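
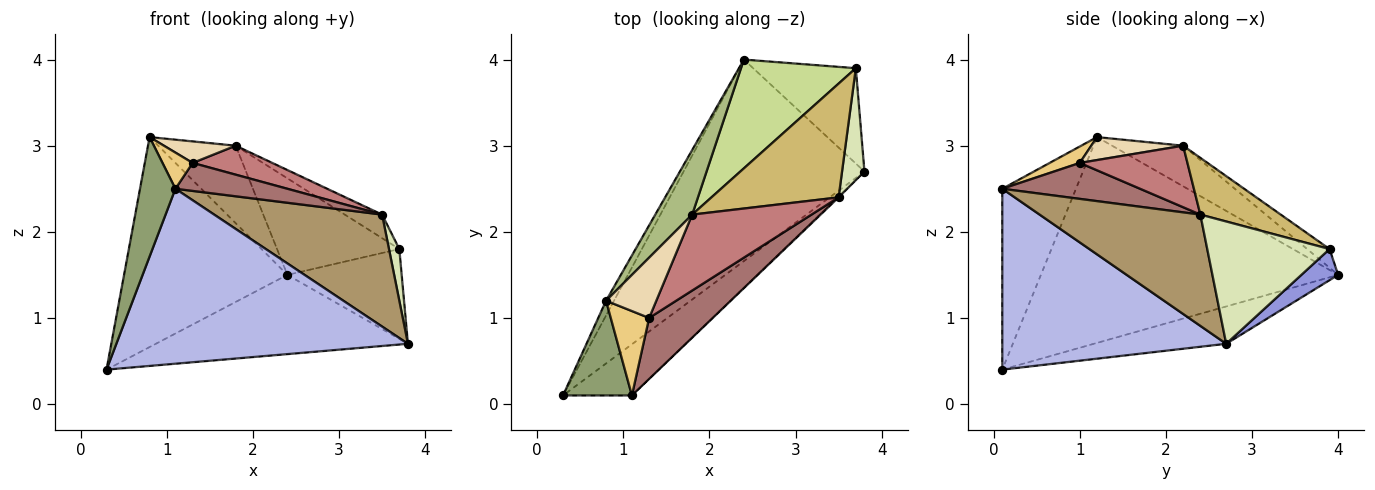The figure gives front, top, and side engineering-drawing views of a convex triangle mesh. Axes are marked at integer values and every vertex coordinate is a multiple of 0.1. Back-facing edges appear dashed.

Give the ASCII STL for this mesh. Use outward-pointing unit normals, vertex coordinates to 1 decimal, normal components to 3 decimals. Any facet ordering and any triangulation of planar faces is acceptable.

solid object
 facet normal -0.189 0.359 -0.914
  outer loop
   vertex 2.4 4.0 1.5
   vertex 3.8 2.7 0.7
   vertex 0.3 0.1 0.4
  endloop
 endfacet
 facet normal -0.876 0.481 -0.034
  outer loop
   vertex 0.8 1.2 3.1
   vertex 2.4 4.0 1.5
   vertex 0.3 0.1 0.4
  endloop
 endfacet
 facet normal 0.216 0.670 -0.711
  outer loop
   vertex 3.7 3.9 1.8
   vertex 3.8 2.7 0.7
   vertex 2.4 4.0 1.5
  endloop
 endfacet
 facet normal 0.593 -0.773 -0.226
  outer loop
   vertex 1.1 0.1 2.5
   vertex 0.3 0.1 0.4
   vertex 3.8 2.7 0.7
  endloop
 endfacet
 facet normal -0.852 -0.410 0.325
  outer loop
   vertex 1.1 0.1 2.5
   vertex 0.8 1.2 3.1
   vertex 0.3 0.1 0.4
  endloop
 endfacet
 facet normal -0.576 0.628 0.523
  outer loop
   vertex 1.8 2.2 3.0
   vertex 2.4 4.0 1.5
   vertex 0.8 1.2 3.1
  endloop
 endfacet
 facet normal -0.121 0.659 0.742
  outer loop
   vertex 1.8 2.2 3.0
   vertex 3.7 3.9 1.8
   vertex 2.4 4.0 1.5
  endloop
 endfacet
 facet normal 0.980 -0.083 0.179
  outer loop
   vertex 3.5 2.4 2.2
   vertex 3.8 2.7 0.7
   vertex 3.7 3.9 1.8
  endloop
 endfacet
 facet normal 0.691 -0.722 -0.006
  outer loop
   vertex 3.5 2.4 2.2
   vertex 1.1 0.1 2.5
   vertex 3.8 2.7 0.7
  endloop
 endfacet
 facet normal 0.400 0.186 0.897
  outer loop
   vertex 3.5 2.4 2.2
   vertex 3.7 3.9 1.8
   vertex 1.8 2.2 3.0
  endloop
 endfacet
 facet normal 0.367 -0.367 0.855
  outer loop
   vertex 1.3 1.0 2.8
   vertex 0.8 1.2 3.1
   vertex 1.1 0.1 2.5
  endloop
 endfacet
 facet normal 0.395 -0.309 0.865
  outer loop
   vertex 1.3 1.0 2.8
   vertex 1.8 2.2 3.0
   vertex 0.8 1.2 3.1
  endloop
 endfacet
 facet normal 0.457 -0.371 0.809
  outer loop
   vertex 1.3 1.0 2.8
   vertex 1.1 0.1 2.5
   vertex 3.5 2.4 2.2
  endloop
 endfacet
 facet normal 0.434 -0.321 0.842
  outer loop
   vertex 1.3 1.0 2.8
   vertex 3.5 2.4 2.2
   vertex 1.8 2.2 3.0
  endloop
 endfacet
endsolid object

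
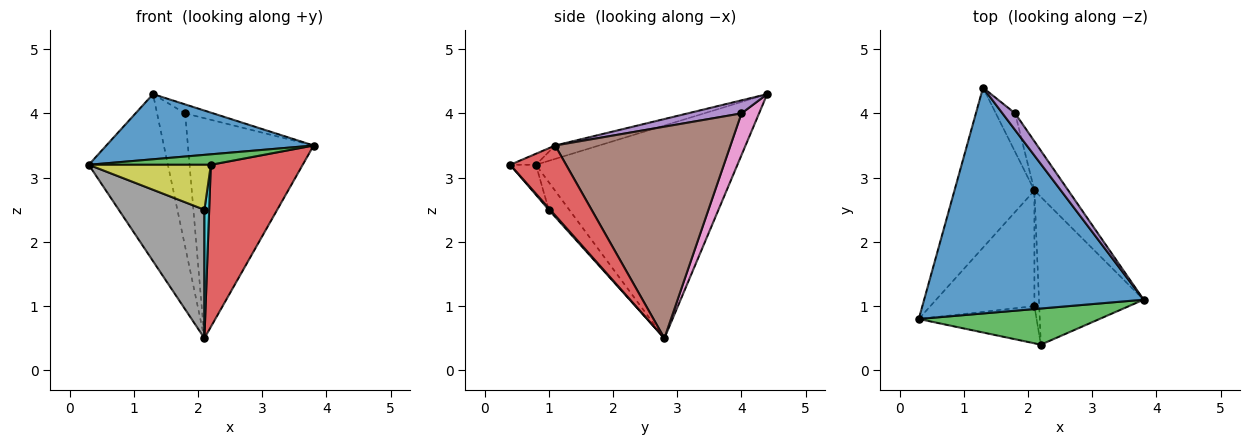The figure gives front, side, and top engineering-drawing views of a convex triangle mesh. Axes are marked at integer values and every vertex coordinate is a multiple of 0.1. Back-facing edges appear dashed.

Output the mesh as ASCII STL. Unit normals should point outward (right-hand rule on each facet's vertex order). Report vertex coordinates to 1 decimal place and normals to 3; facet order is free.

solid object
 facet normal -0.058 -0.277 0.959
  outer loop
   vertex 1.3 4.4 4.3
   vertex 0.3 0.8 3.2
   vertex 3.8 1.1 3.5
  endloop
 endfacet
 facet normal -0.879 0.345 -0.330
  outer loop
   vertex 2.1 2.8 0.5
   vertex 0.3 0.8 3.2
   vertex 1.3 4.4 4.3
  endloop
 endfacet
 facet normal -0.058 -0.277 0.959
  outer loop
   vertex 2.2 0.4 3.2
   vertex 3.8 1.1 3.5
   vertex 0.3 0.8 3.2
  endloop
 endfacet
 facet normal 0.410 -0.674 -0.614
  outer loop
   vertex 2.2 0.4 3.2
   vertex 2.1 2.8 0.5
   vertex 3.8 1.1 3.5
  endloop
 endfacet
 facet normal 0.672 0.351 0.652
  outer loop
   vertex 1.8 4.0 4.0
   vertex 1.3 4.4 4.3
   vertex 3.8 1.1 3.5
  endloop
 endfacet
 facet normal 0.806 0.578 -0.129
  outer loop
   vertex 1.8 4.0 4.0
   vertex 3.8 1.1 3.5
   vertex 2.1 2.8 0.5
  endloop
 endfacet
 facet normal 0.516 0.823 -0.238
  outer loop
   vertex 1.8 4.0 4.0
   vertex 2.1 2.8 0.5
   vertex 1.3 4.4 4.3
  endloop
 endfacet
 facet normal -0.175 -0.732 -0.659
  outer loop
   vertex 2.1 1.0 2.5
   vertex 0.3 0.8 3.2
   vertex 2.1 2.8 0.5
  endloop
 endfacet
 facet normal -0.160 -0.761 -0.629
  outer loop
   vertex 2.1 1.0 2.5
   vertex 2.2 0.4 3.2
   vertex 0.3 0.8 3.2
  endloop
 endfacet
 facet normal 0.218 -0.725 -0.653
  outer loop
   vertex 2.1 1.0 2.5
   vertex 2.1 2.8 0.5
   vertex 2.2 0.4 3.2
  endloop
 endfacet
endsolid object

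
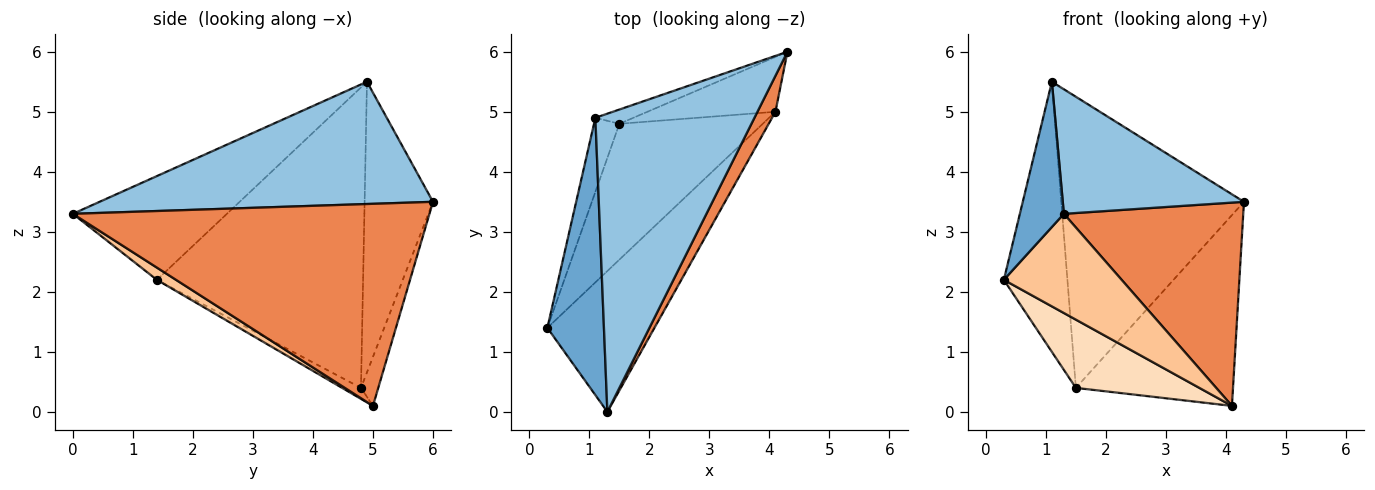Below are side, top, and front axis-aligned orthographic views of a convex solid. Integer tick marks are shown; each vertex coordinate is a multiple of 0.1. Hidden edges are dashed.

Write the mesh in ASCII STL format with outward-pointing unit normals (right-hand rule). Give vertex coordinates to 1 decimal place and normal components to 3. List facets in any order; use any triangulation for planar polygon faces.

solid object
 facet normal -0.852 -0.243 0.464
  outer loop
   vertex 1.3 0.0 3.3
   vertex 1.1 4.9 5.5
   vertex 0.3 1.4 2.2
  endloop
 endfacet
 facet normal 0.578 -0.314 0.753
  outer loop
   vertex 1.3 0.0 3.3
   vertex 4.3 6.0 3.5
   vertex 1.1 4.9 5.5
  endloop
 endfacet
 facet normal -0.953 0.294 -0.080
  outer loop
   vertex 1.5 4.8 0.4
   vertex 0.3 1.4 2.2
   vertex 1.1 4.9 5.5
  endloop
 endfacet
 facet normal -0.350 0.936 -0.046
  outer loop
   vertex 1.5 4.8 0.4
   vertex 1.1 4.9 5.5
   vertex 4.3 6.0 3.5
  endloop
 endfacet
 facet normal 0.891 -0.448 0.079
  outer loop
   vertex 4.1 5.0 0.1
   vertex 4.3 6.0 3.5
   vertex 1.3 0.0 3.3
  endloop
 endfacet
 facet normal -0.105 0.956 -0.275
  outer loop
   vertex 4.1 5.0 0.1
   vertex 1.5 4.8 0.4
   vertex 4.3 6.0 3.5
  endloop
 endfacet
 facet normal 0.093 -0.573 -0.814
  outer loop
   vertex 4.1 5.0 0.1
   vertex 1.3 0.0 3.3
   vertex 0.3 1.4 2.2
  endloop
 endfacet
 facet normal -0.068 -0.448 -0.892
  outer loop
   vertex 4.1 5.0 0.1
   vertex 0.3 1.4 2.2
   vertex 1.5 4.8 0.4
  endloop
 endfacet
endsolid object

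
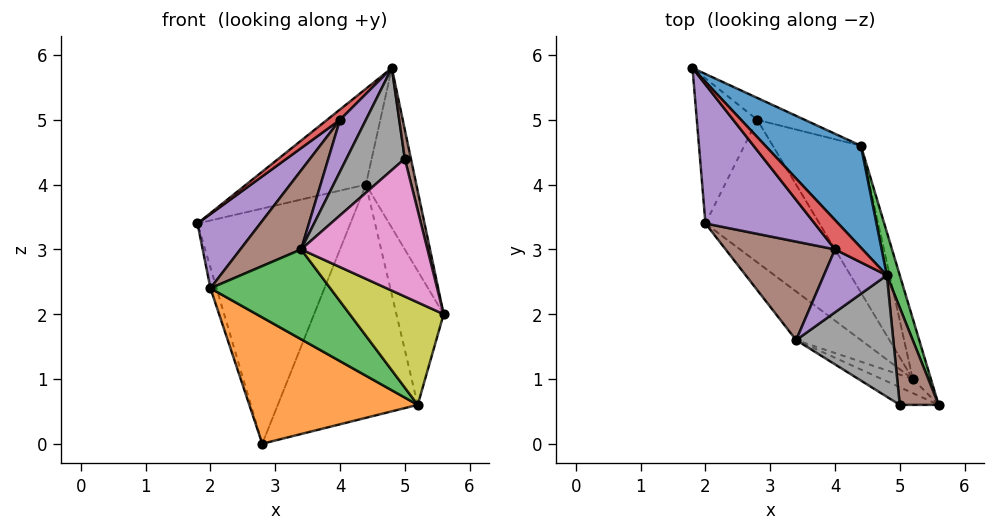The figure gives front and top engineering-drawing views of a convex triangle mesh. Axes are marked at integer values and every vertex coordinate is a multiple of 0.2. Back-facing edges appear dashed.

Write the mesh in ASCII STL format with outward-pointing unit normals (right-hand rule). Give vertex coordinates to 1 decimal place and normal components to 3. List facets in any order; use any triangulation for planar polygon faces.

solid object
 facet normal 0.147 0.678 0.721
  outer loop
   vertex 4.4 4.6 4.0
   vertex 1.8 5.8 3.4
   vertex 4.8 2.6 5.8
  endloop
 endfacet
 facet normal 0.433 0.897 -0.084
  outer loop
   vertex 4.4 4.6 4.0
   vertex 2.8 5.0 0.0
   vertex 1.8 5.8 3.4
  endloop
 endfacet
 facet normal 0.965 0.255 0.069
  outer loop
   vertex 4.4 4.6 4.0
   vertex 4.8 2.6 5.8
   vertex 5.6 0.6 2.0
  endloop
 endfacet
 facet normal -0.743 -0.223 0.631
  outer loop
   vertex 4.0 3.0 5.0
   vertex 4.8 2.6 5.8
   vertex 1.8 5.8 3.4
  endloop
 endfacet
 facet normal -0.737 -0.430 0.522
  outer loop
   vertex 4.0 3.0 5.0
   vertex 3.4 1.6 3.0
   vertex 4.8 2.6 5.8
  endloop
 endfacet
 facet normal 0.968 -0.073 0.242
  outer loop
   vertex 5.0 0.6 4.4
   vertex 5.6 0.6 2.0
   vertex 4.8 2.6 5.8
  endloop
 endfacet
 facet normal -0.453 -0.884 -0.113
  outer loop
   vertex 5.0 0.6 4.4
   vertex 3.4 1.6 3.0
   vertex 5.6 0.6 2.0
  endloop
 endfacet
 facet normal -0.731 -0.439 0.522
  outer loop
   vertex 5.0 0.6 4.4
   vertex 4.8 2.6 5.8
   vertex 3.4 1.6 3.0
  endloop
 endfacet
 facet normal -0.456 -0.882 -0.122
  outer loop
   vertex 5.2 1.0 0.6
   vertex 5.6 0.6 2.0
   vertex 3.4 1.6 3.0
  endloop
 endfacet
 facet normal 0.920 0.357 -0.161
  outer loop
   vertex 5.2 1.0 0.6
   vertex 4.4 4.6 4.0
   vertex 5.6 0.6 2.0
  endloop
 endfacet
 facet normal 0.839 0.460 -0.290
  outer loop
   vertex 5.2 1.0 0.6
   vertex 2.8 5.0 0.0
   vertex 4.4 4.6 4.0
  endloop
 endfacet
 facet normal -0.676 -0.489 -0.551
  outer loop
   vertex 2.0 3.4 2.4
   vertex 2.8 5.0 0.0
   vertex 5.2 1.0 0.6
  endloop
 endfacet
 facet normal -0.680 -0.645 -0.349
  outer loop
   vertex 2.0 3.4 2.4
   vertex 5.2 1.0 0.6
   vertex 3.4 1.6 3.0
  endloop
 endfacet
 facet normal -0.956 0.042 -0.291
  outer loop
   vertex 2.0 3.4 2.4
   vertex 1.8 5.8 3.4
   vertex 2.8 5.0 0.0
  endloop
 endfacet
 facet normal -0.779 -0.296 0.554
  outer loop
   vertex 2.0 3.4 2.4
   vertex 4.0 3.0 5.0
   vertex 1.8 5.8 3.4
  endloop
 endfacet
 facet normal -0.751 -0.413 0.515
  outer loop
   vertex 2.0 3.4 2.4
   vertex 3.4 1.6 3.0
   vertex 4.0 3.0 5.0
  endloop
 endfacet
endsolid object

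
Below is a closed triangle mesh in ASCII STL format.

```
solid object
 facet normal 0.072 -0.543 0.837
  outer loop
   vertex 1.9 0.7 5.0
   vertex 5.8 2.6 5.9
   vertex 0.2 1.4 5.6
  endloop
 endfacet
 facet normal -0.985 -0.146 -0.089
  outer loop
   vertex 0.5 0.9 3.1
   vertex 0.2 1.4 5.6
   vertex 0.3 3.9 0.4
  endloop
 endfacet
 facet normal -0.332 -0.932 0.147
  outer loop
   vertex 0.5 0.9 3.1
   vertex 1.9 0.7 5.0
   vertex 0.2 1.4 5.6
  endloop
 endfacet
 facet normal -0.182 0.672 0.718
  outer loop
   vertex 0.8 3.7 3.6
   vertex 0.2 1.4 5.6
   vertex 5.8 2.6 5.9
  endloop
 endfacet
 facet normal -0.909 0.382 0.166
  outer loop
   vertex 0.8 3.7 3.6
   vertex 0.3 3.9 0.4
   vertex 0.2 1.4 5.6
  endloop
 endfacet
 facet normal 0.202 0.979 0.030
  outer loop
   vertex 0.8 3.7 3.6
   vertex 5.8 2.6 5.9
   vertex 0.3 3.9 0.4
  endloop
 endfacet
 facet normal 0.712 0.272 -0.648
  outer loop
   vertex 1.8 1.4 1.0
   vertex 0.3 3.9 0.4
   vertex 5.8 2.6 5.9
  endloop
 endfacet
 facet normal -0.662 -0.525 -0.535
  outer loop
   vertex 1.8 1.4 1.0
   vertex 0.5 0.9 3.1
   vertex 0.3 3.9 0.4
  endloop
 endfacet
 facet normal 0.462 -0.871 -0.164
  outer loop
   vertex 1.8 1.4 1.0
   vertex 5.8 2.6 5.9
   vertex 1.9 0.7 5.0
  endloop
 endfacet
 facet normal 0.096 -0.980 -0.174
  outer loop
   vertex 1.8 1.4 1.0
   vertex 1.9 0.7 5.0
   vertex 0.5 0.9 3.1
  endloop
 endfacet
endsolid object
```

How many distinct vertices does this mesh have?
7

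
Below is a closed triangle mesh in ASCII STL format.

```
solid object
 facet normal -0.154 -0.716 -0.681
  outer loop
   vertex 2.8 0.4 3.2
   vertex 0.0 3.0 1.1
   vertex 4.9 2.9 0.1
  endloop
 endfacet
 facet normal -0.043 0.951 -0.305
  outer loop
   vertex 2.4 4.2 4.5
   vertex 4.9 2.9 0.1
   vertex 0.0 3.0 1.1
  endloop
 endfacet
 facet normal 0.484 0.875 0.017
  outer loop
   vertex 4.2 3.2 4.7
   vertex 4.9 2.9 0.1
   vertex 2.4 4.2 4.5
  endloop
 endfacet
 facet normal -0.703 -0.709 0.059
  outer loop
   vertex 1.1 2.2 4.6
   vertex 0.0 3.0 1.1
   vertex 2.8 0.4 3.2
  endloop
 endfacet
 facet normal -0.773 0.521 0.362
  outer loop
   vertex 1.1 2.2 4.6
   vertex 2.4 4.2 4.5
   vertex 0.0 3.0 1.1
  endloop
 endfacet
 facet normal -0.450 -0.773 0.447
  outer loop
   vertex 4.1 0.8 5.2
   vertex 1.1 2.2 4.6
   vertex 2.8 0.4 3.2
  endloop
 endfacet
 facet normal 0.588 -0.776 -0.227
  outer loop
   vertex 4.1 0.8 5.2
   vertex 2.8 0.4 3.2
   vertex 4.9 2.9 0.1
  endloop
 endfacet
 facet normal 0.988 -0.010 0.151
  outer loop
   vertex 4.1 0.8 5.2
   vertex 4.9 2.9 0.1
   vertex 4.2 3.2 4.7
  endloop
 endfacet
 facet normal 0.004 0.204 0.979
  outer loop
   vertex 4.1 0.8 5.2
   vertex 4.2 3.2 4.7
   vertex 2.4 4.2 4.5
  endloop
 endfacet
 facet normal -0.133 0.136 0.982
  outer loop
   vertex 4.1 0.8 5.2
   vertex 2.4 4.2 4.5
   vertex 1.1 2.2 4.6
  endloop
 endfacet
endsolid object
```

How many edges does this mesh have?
15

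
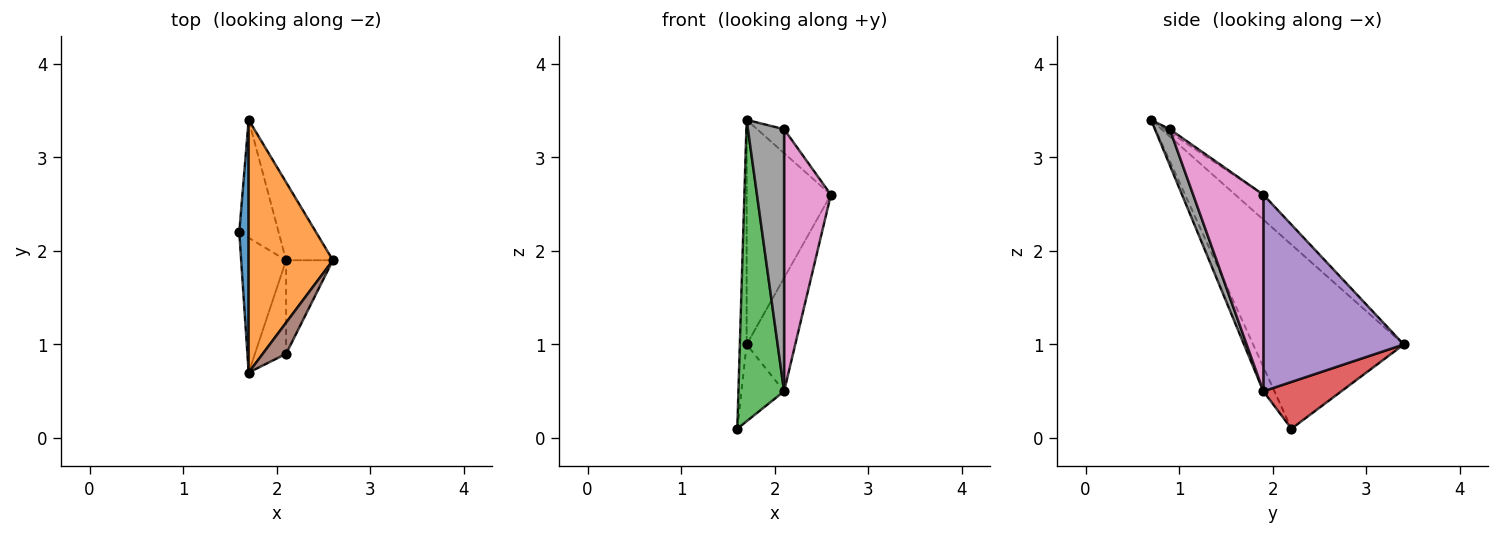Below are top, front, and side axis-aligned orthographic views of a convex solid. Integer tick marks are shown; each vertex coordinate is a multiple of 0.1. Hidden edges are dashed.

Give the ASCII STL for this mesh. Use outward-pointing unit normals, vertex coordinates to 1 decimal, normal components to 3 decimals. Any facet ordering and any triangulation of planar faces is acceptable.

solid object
 facet normal -0.998 0.045 0.051
  outer loop
   vertex 1.7 3.4 1.0
   vertex 1.6 2.2 0.1
   vertex 1.7 0.7 3.4
  endloop
 endfacet
 facet normal -0.216 0.649 0.730
  outer loop
   vertex 1.7 3.4 1.0
   vertex 1.7 0.7 3.4
   vertex 2.6 1.9 2.6
  endloop
 endfacet
 facet normal -0.216 -0.891 -0.399
  outer loop
   vertex 2.1 1.9 0.5
   vertex 1.7 0.7 3.4
   vertex 1.6 2.2 0.1
  endloop
 endfacet
 facet normal 0.706 0.386 -0.593
  outer loop
   vertex 2.1 1.9 0.5
   vertex 1.6 2.2 0.1
   vertex 1.7 3.4 1.0
  endloop
 endfacet
 facet normal 0.922 0.319 -0.220
  outer loop
   vertex 2.1 1.9 0.5
   vertex 1.7 3.4 1.0
   vertex 2.6 1.9 2.6
  endloop
 endfacet
 facet normal -0.105 0.605 0.789
  outer loop
   vertex 2.1 0.9 3.3
   vertex 2.6 1.9 2.6
   vertex 1.7 0.7 3.4
  endloop
 endfacet
 facet normal 0.816 -0.544 -0.194
  outer loop
   vertex 2.1 0.9 3.3
   vertex 2.1 1.9 0.5
   vertex 2.6 1.9 2.6
  endloop
 endfacet
 facet normal 0.361 -0.878 -0.314
  outer loop
   vertex 2.1 0.9 3.3
   vertex 1.7 0.7 3.4
   vertex 2.1 1.9 0.5
  endloop
 endfacet
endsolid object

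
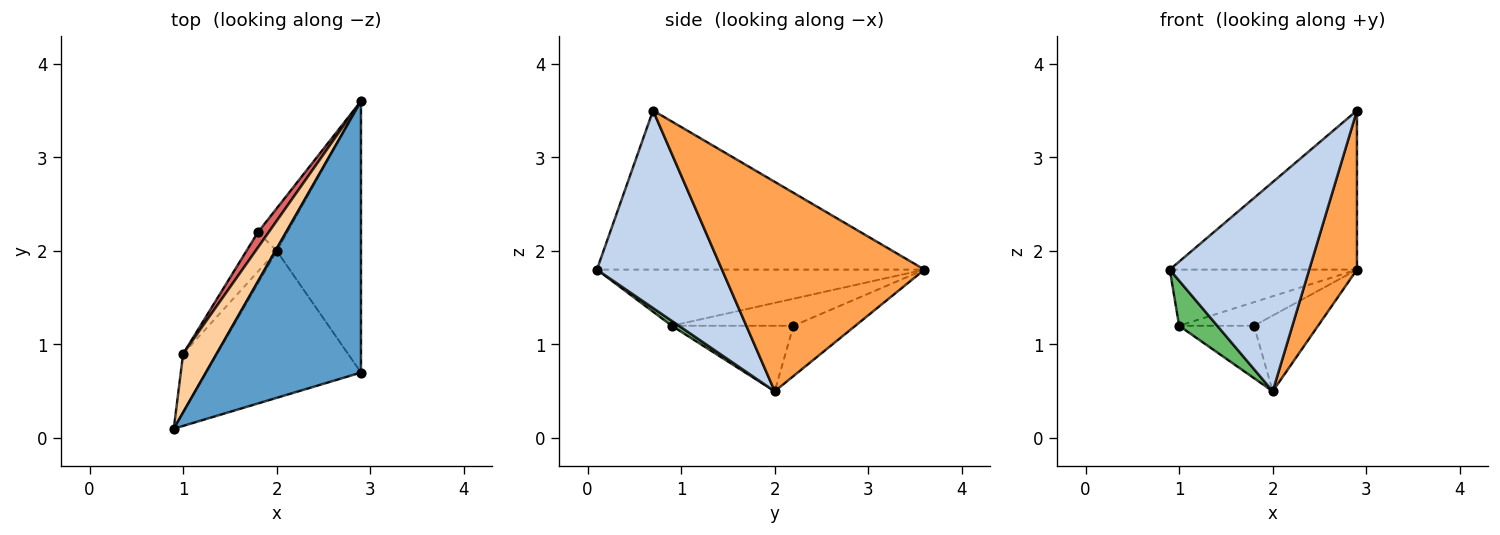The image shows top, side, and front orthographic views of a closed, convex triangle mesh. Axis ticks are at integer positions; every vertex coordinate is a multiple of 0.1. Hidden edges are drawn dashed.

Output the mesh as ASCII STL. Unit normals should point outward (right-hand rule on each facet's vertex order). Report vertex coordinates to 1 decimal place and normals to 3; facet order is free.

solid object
 facet normal -0.663 0.379 0.646
  outer loop
   vertex 2.9 0.7 3.5
   vertex 2.9 3.6 1.8
   vertex 0.9 0.1 1.8
  endloop
 endfacet
 facet normal 0.592 -0.660 -0.463
  outer loop
   vertex 2.0 2.0 0.5
   vertex 2.9 0.7 3.5
   vertex 0.9 0.1 1.8
  endloop
 endfacet
 facet normal 0.906 -0.214 -0.364
  outer loop
   vertex 2.0 2.0 0.5
   vertex 2.9 3.6 1.8
   vertex 2.9 0.7 3.5
  endloop
 endfacet
 facet normal -0.771 0.441 0.459
  outer loop
   vertex 1.0 0.9 1.2
   vertex 0.9 0.1 1.8
   vertex 2.9 3.6 1.8
  endloop
 endfacet
 facet normal 0.114 -0.605 -0.788
  outer loop
   vertex 1.0 0.9 1.2
   vertex 2.0 2.0 0.5
   vertex 0.9 0.1 1.8
  endloop
 endfacet
 facet normal -0.644 0.667 -0.375
  outer loop
   vertex 1.8 2.2 1.2
   vertex 2.9 3.6 1.8
   vertex 2.0 2.0 0.5
  endloop
 endfacet
 facet normal -0.807 0.496 0.321
  outer loop
   vertex 1.8 2.2 1.2
   vertex 1.0 0.9 1.2
   vertex 2.9 3.6 1.8
  endloop
 endfacet
 facet normal -0.793 0.488 -0.366
  outer loop
   vertex 1.8 2.2 1.2
   vertex 2.0 2.0 0.5
   vertex 1.0 0.9 1.2
  endloop
 endfacet
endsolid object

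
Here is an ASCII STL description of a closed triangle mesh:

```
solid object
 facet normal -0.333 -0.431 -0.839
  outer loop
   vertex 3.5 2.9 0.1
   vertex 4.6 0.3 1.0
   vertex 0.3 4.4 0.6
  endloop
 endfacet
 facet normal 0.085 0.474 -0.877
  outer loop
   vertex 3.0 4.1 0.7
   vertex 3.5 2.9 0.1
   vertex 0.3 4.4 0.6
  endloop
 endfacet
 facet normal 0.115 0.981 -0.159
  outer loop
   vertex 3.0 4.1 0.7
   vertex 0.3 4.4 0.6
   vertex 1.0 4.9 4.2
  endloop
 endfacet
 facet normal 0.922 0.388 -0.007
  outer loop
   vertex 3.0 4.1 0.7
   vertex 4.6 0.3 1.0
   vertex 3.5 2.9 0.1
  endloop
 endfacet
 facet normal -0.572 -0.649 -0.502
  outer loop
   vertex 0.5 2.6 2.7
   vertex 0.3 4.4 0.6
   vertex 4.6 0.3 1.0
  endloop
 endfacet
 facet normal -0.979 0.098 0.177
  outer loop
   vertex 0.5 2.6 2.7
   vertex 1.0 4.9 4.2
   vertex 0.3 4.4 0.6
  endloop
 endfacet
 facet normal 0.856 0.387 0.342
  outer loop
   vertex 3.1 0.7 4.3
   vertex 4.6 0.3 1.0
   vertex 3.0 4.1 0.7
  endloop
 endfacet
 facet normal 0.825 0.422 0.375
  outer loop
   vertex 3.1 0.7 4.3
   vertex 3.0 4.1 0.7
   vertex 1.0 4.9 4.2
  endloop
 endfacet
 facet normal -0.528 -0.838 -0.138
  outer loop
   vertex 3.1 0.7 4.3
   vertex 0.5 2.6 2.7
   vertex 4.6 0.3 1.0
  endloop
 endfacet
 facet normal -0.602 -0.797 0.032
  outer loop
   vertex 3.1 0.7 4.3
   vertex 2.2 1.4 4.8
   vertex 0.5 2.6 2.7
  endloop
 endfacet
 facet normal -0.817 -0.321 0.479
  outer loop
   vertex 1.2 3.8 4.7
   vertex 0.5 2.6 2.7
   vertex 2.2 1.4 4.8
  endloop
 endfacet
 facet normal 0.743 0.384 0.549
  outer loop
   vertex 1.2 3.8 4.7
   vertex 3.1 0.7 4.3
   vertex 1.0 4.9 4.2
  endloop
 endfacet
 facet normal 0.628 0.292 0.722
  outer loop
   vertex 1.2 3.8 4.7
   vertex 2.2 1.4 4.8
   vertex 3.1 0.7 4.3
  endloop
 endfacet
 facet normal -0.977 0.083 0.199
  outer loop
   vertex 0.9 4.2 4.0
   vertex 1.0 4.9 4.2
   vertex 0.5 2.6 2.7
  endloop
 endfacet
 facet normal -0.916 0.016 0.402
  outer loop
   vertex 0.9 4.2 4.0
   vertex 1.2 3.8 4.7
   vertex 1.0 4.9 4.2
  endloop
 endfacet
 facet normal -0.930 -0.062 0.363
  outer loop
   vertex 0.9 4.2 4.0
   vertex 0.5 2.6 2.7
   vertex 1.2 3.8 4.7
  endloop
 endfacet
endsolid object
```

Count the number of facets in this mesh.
16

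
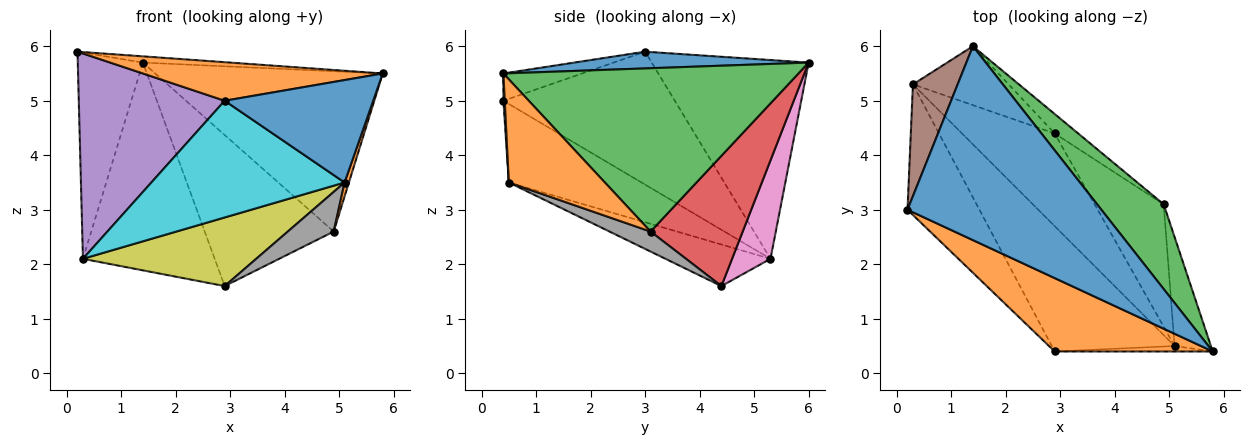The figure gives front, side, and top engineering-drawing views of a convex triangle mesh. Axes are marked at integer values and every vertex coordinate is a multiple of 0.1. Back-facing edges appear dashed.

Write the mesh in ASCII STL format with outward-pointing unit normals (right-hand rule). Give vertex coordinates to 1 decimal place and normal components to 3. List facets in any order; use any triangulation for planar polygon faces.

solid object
 facet normal 0.086 0.032 0.996
  outer loop
   vertex 1.4 6.0 5.7
   vertex 0.2 3.0 5.9
   vertex 5.8 0.4 5.5
  endloop
 endfacet
 facet normal -0.151 -0.460 0.875
  outer loop
   vertex 2.9 0.4 5.0
   vertex 5.8 0.4 5.5
   vertex 0.2 3.0 5.9
  endloop
 endfacet
 facet normal 0.754 0.581 0.307
  outer loop
   vertex 4.9 3.1 2.6
   vertex 1.4 6.0 5.7
   vertex 5.8 0.4 5.5
  endloop
 endfacet
 facet normal 0.578 0.809 -0.104
  outer loop
   vertex 4.9 3.1 2.6
   vertex 2.9 4.4 1.6
   vertex 1.4 6.0 5.7
  endloop
 endfacet
 facet normal -0.704 -0.599 -0.381
  outer loop
   vertex 0.3 5.3 2.1
   vertex 2.9 0.4 5.0
   vertex 0.2 3.0 5.9
  endloop
 endfacet
 facet normal -0.904 0.375 0.203
  outer loop
   vertex 0.3 5.3 2.1
   vertex 0.2 3.0 5.9
   vertex 1.4 6.0 5.7
  endloop
 endfacet
 facet normal 0.270 0.926 -0.263
  outer loop
   vertex 0.3 5.3 2.1
   vertex 1.4 6.0 5.7
   vertex 2.9 4.4 1.6
  endloop
 endfacet
 facet normal 0.266 -0.297 -0.917
  outer loop
   vertex 5.1 0.5 3.5
   vertex 2.9 4.4 1.6
   vertex 4.9 3.1 2.6
  endloop
 endfacet
 facet normal -0.339 -0.560 -0.756
  outer loop
   vertex 5.1 0.5 3.5
   vertex 0.3 5.3 2.1
   vertex 2.9 4.4 1.6
  endloop
 endfacet
 facet normal -0.424 -0.617 -0.663
  outer loop
   vertex 5.1 0.5 3.5
   vertex 2.9 0.4 5.0
   vertex 0.3 5.3 2.1
  endloop
 endfacet
 facet normal 0.009 -0.999 -0.053
  outer loop
   vertex 5.1 0.5 3.5
   vertex 5.8 0.4 5.5
   vertex 2.9 0.4 5.0
  endloop
 endfacet
 facet normal 0.942 -0.042 -0.332
  outer loop
   vertex 5.1 0.5 3.5
   vertex 4.9 3.1 2.6
   vertex 5.8 0.4 5.5
  endloop
 endfacet
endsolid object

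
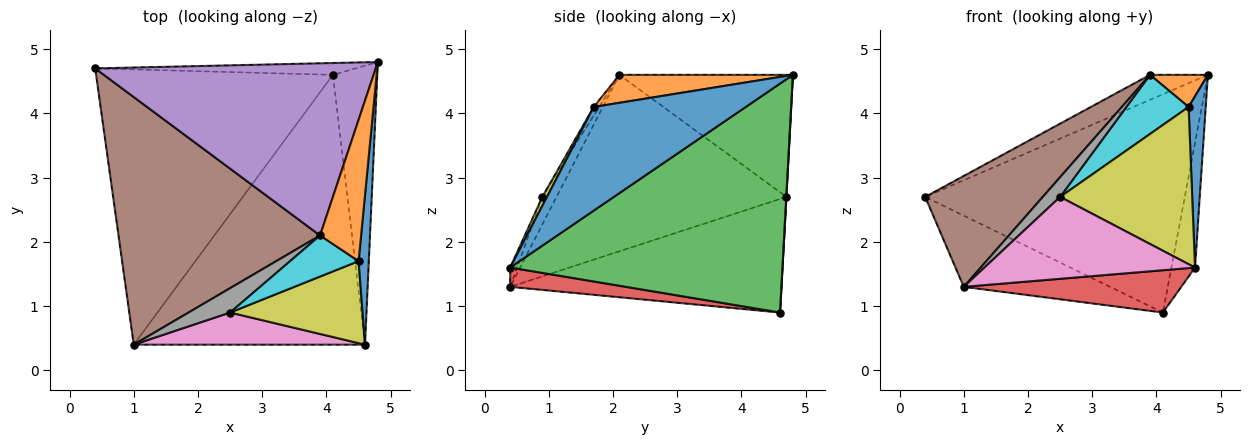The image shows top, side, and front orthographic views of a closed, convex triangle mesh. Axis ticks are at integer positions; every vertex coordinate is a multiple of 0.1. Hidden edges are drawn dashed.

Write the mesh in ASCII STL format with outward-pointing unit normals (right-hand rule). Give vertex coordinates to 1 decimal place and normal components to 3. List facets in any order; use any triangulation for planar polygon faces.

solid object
 facet normal 0.001 0.999 -0.054
  outer loop
   vertex 4.1 4.6 0.9
   vertex 0.4 4.7 2.7
   vertex 4.8 4.8 4.6
  endloop
 endfacet
 facet normal -0.421 0.227 -0.878
  outer loop
   vertex 4.1 4.6 0.9
   vertex 1.0 0.4 1.3
   vertex 0.4 4.7 2.7
  endloop
 endfacet
 facet normal 0.978 0.085 -0.190
  outer loop
   vertex 4.6 0.4 1.6
   vertex 4.1 4.6 0.9
   vertex 4.8 4.8 4.6
  endloop
 endfacet
 facet normal 0.082 -0.154 -0.985
  outer loop
   vertex 4.6 0.4 1.6
   vertex 1.0 0.4 1.3
   vertex 4.1 4.6 0.9
  endloop
 endfacet
 facet normal -0.395 0.132 0.909
  outer loop
   vertex 3.9 2.1 4.6
   vertex 4.8 4.8 4.6
   vertex 0.4 4.7 2.7
  endloop
 endfacet
 facet normal -0.624 -0.319 0.713
  outer loop
   vertex 3.9 2.1 4.6
   vertex 0.4 4.7 2.7
   vertex 1.0 0.4 1.3
  endloop
 endfacet
 facet normal -0.030 -0.931 0.365
  outer loop
   vertex 2.5 0.9 2.7
   vertex 1.0 0.4 1.3
   vertex 4.6 0.4 1.6
  endloop
 endfacet
 facet normal -0.458 -0.559 0.691
  outer loop
   vertex 2.5 0.9 2.7
   vertex 3.9 2.1 4.6
   vertex 1.0 0.4 1.3
  endloop
 endfacet
 facet normal 0.031 -0.886 0.462
  outer loop
   vertex 4.5 1.7 4.1
   vertex 2.5 0.9 2.7
   vertex 4.6 0.4 1.6
  endloop
 endfacet
 facet normal -0.071 -0.819 0.570
  outer loop
   vertex 4.5 1.7 4.1
   vertex 3.9 2.1 4.6
   vertex 2.5 0.9 2.7
  endloop
 endfacet
 facet normal 0.989 -0.111 0.098
  outer loop
   vertex 4.5 1.7 4.1
   vertex 4.6 0.4 1.6
   vertex 4.8 4.8 4.6
  endloop
 endfacet
 facet normal 0.554 -0.185 0.812
  outer loop
   vertex 4.5 1.7 4.1
   vertex 4.8 4.8 4.6
   vertex 3.9 2.1 4.6
  endloop
 endfacet
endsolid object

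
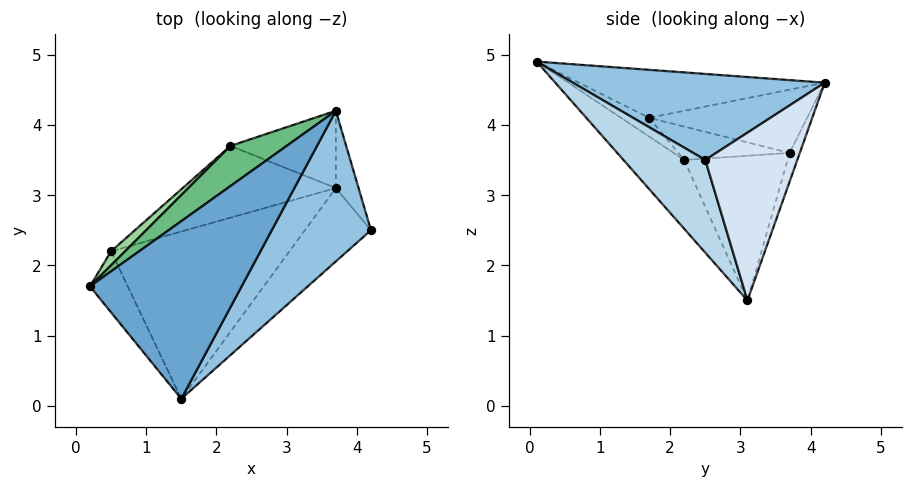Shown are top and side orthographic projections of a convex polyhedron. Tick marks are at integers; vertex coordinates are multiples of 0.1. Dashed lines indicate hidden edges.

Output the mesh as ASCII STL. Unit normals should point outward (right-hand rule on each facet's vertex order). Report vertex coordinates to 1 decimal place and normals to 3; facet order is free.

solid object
 facet normal -0.294 0.226 0.929
  outer loop
   vertex 3.7 4.2 4.6
   vertex 0.2 1.7 4.1
   vertex 1.5 0.1 4.9
  endloop
 endfacet
 facet normal 0.628 -0.284 0.724
  outer loop
   vertex 3.7 4.2 4.6
   vertex 1.5 0.1 4.9
   vertex 4.2 2.5 3.5
  endloop
 endfacet
 facet normal 0.508 -0.782 -0.362
  outer loop
   vertex 3.7 3.1 1.5
   vertex 4.2 2.5 3.5
   vertex 1.5 0.1 4.9
  endloop
 endfacet
 facet normal 0.927 0.354 -0.126
  outer loop
   vertex 3.7 3.1 1.5
   vertex 3.7 4.2 4.6
   vertex 4.2 2.5 3.5
  endloop
 endfacet
 facet normal -0.345 -0.629 -0.697
  outer loop
   vertex 0.5 2.2 3.5
   vertex 1.5 0.1 4.9
   vertex 0.2 1.7 4.1
  endloop
 endfacet
 facet normal -0.282 -0.622 -0.731
  outer loop
   vertex 0.5 2.2 3.5
   vertex 3.7 3.1 1.5
   vertex 1.5 0.1 4.9
  endloop
 endfacet
 facet normal -0.091 0.939 -0.333
  outer loop
   vertex 2.2 3.7 3.6
   vertex 3.7 4.2 4.6
   vertex 3.7 3.1 1.5
  endloop
 endfacet
 facet normal -0.529 0.637 -0.560
  outer loop
   vertex 2.2 3.7 3.6
   vertex 3.7 3.1 1.5
   vertex 0.5 2.2 3.5
  endloop
 endfacet
 facet normal -0.552 0.674 0.491
  outer loop
   vertex 2.2 3.7 3.6
   vertex 0.2 1.7 4.1
   vertex 3.7 4.2 4.6
  endloop
 endfacet
 facet normal -0.646 0.714 0.272
  outer loop
   vertex 2.2 3.7 3.6
   vertex 0.5 2.2 3.5
   vertex 0.2 1.7 4.1
  endloop
 endfacet
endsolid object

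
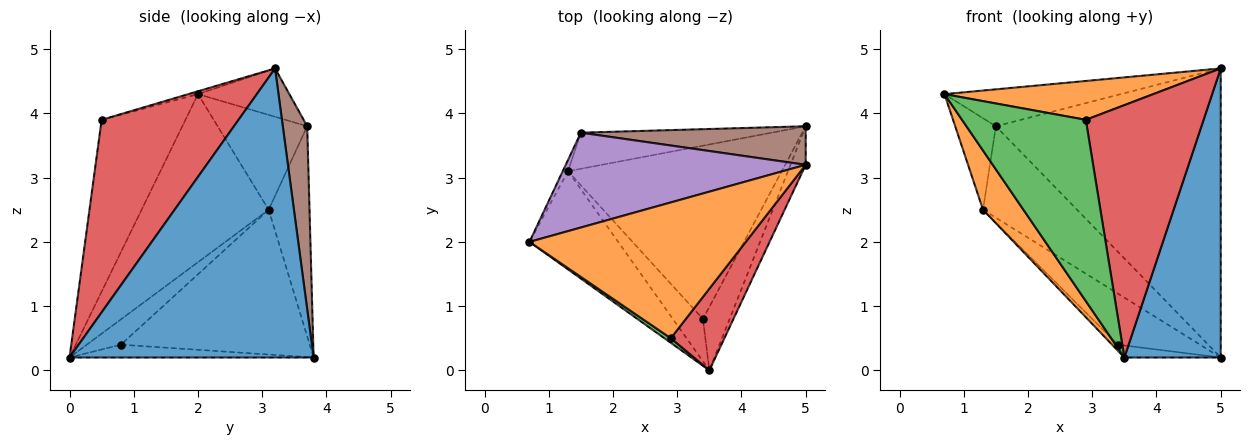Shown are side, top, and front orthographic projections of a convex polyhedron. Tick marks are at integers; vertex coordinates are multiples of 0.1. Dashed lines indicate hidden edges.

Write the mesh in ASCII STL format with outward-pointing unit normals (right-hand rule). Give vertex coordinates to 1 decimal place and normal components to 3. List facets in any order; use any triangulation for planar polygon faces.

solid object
 facet normal 0.929 -0.367 -0.049
  outer loop
   vertex 5.0 3.8 0.2
   vertex 5.0 3.2 4.7
   vertex 3.5 0.0 0.2
  endloop
 endfacet
 facet normal -0.013 -0.275 0.961
  outer loop
   vertex 2.9 0.5 3.9
   vertex 5.0 3.2 4.7
   vertex 0.7 2.0 4.3
  endloop
 endfacet
 facet normal -0.561 -0.828 0.021
  outer loop
   vertex 2.9 0.5 3.9
   vertex 0.7 2.0 4.3
   vertex 3.5 0.0 0.2
  endloop
 endfacet
 facet normal 0.742 -0.638 0.207
  outer loop
   vertex 2.9 0.5 3.9
   vertex 3.5 0.0 0.2
   vertex 5.0 3.2 4.7
  endloop
 endfacet
 facet normal -0.185 0.356 0.916
  outer loop
   vertex 1.5 3.7 3.8
   vertex 0.7 2.0 4.3
   vertex 5.0 3.2 4.7
  endloop
 endfacet
 facet normal 0.107 0.986 0.131
  outer loop
   vertex 1.5 3.7 3.8
   vertex 5.0 3.2 4.7
   vertex 5.0 3.8 0.2
  endloop
 endfacet
 facet normal -0.427 0.169 -0.888
  outer loop
   vertex 3.4 0.8 0.4
   vertex 5.0 3.8 0.2
   vertex 3.5 0.0 0.2
  endloop
 endfacet
 facet normal -0.375 0.862 -0.340
  outer loop
   vertex 1.3 3.1 2.5
   vertex 1.5 3.7 3.8
   vertex 5.0 3.8 0.2
  endloop
 endfacet
 facet normal -0.545 0.237 -0.804
  outer loop
   vertex 1.3 3.1 2.5
   vertex 5.0 3.8 0.2
   vertex 3.4 0.8 0.4
  endloop
 endfacet
 facet normal -0.909 0.413 -0.051
  outer loop
   vertex 1.3 3.1 2.5
   vertex 0.7 2.0 4.3
   vertex 1.5 3.7 3.8
  endloop
 endfacet
 facet normal -0.640 0.110 -0.761
  outer loop
   vertex 1.3 3.1 2.5
   vertex 3.4 0.8 0.4
   vertex 3.5 0.0 0.2
  endloop
 endfacet
 facet normal -0.851 -0.271 -0.449
  outer loop
   vertex 1.3 3.1 2.5
   vertex 3.5 0.0 0.2
   vertex 0.7 2.0 4.3
  endloop
 endfacet
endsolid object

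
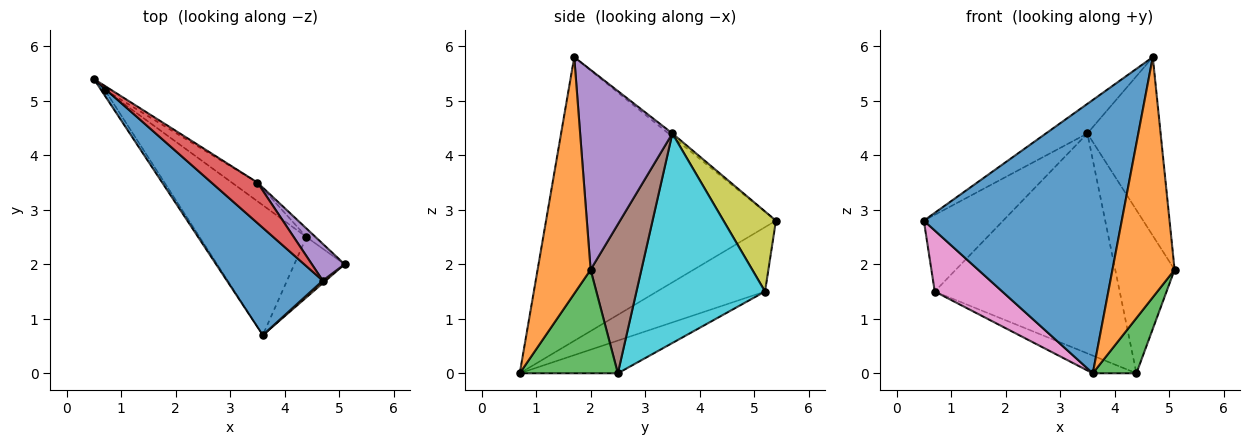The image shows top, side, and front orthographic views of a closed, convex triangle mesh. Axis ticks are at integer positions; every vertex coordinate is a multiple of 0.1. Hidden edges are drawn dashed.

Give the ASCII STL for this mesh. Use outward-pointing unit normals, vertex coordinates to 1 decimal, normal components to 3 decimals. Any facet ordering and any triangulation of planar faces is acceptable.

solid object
 facet normal -0.734 -0.632 0.248
  outer loop
   vertex 4.7 1.7 5.8
   vertex 0.5 5.4 2.8
   vertex 3.6 0.7 0.0
  endloop
 endfacet
 facet normal 0.649 -0.761 0.008
  outer loop
   vertex 4.7 1.7 5.8
   vertex 3.6 0.7 0.0
   vertex 5.1 2.0 1.9
  endloop
 endfacet
 facet normal 0.835 -0.371 -0.405
  outer loop
   vertex 4.4 2.5 0.0
   vertex 5.1 2.0 1.9
   vertex 3.6 0.7 0.0
  endloop
 endfacet
 facet normal -0.057 0.589 0.806
  outer loop
   vertex 3.5 3.5 4.4
   vertex 0.5 5.4 2.8
   vertex 4.7 1.7 5.8
  endloop
 endfacet
 facet normal 0.777 0.617 0.127
  outer loop
   vertex 3.5 3.5 4.4
   vertex 4.7 1.7 5.8
   vertex 5.1 2.0 1.9
  endloop
 endfacet
 facet normal 0.650 0.759 -0.040
  outer loop
   vertex 3.5 3.5 4.4
   vertex 5.1 2.0 1.9
   vertex 4.4 2.5 0.0
  endloop
 endfacet
 facet normal -0.847 -0.530 -0.049
  outer loop
   vertex 0.7 5.2 1.5
   vertex 3.6 0.7 0.0
   vertex 0.5 5.4 2.8
  endloop
 endfacet
 facet normal -0.290 0.129 -0.948
  outer loop
   vertex 0.7 5.2 1.5
   vertex 4.4 2.5 0.0
   vertex 3.6 0.7 0.0
  endloop
 endfacet
 facet normal 0.551 0.833 -0.043
  outer loop
   vertex 0.7 5.2 1.5
   vertex 0.5 5.4 2.8
   vertex 3.5 3.5 4.4
  endloop
 endfacet
 facet normal 0.569 0.819 -0.070
  outer loop
   vertex 0.7 5.2 1.5
   vertex 3.5 3.5 4.4
   vertex 4.4 2.5 0.0
  endloop
 endfacet
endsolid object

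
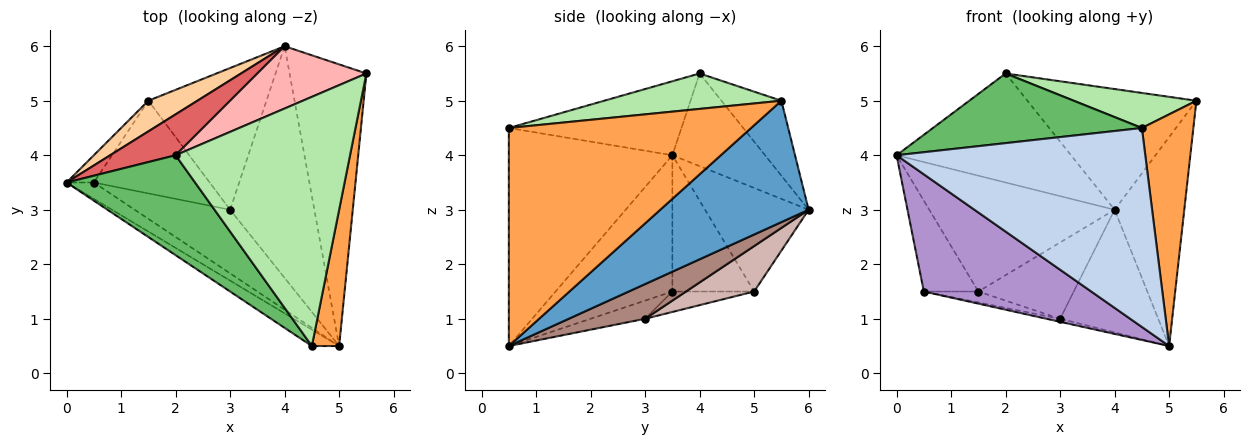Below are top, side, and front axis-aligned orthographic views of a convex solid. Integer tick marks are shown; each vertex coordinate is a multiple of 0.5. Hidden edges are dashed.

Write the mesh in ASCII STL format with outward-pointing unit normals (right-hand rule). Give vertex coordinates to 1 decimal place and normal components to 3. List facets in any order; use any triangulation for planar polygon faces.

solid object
 facet normal 0.786 0.369 -0.497
  outer loop
   vertex 4.0 6.0 3.0
   vertex 5.5 5.5 5.0
   vertex 5.0 0.5 0.5
  endloop
 endfacet
 facet normal -0.548 -0.834 -0.069
  outer loop
   vertex 4.5 0.5 4.5
   vertex 0.0 3.5 4.0
   vertex 5.0 0.5 0.5
  endloop
 endfacet
 facet normal 0.971 -0.206 0.121
  outer loop
   vertex 4.5 0.5 4.5
   vertex 5.0 0.5 0.5
   vertex 5.5 5.5 5.0
  endloop
 endfacet
 facet normal -0.475 0.851 0.225
  outer loop
   vertex 1.5 5.0 1.5
   vertex 0.0 3.5 4.0
   vertex 4.0 6.0 3.0
  endloop
 endfacet
 facet normal -0.427 -0.517 0.742
  outer loop
   vertex 2.0 4.0 5.5
   vertex 0.0 3.5 4.0
   vertex 4.5 0.5 4.5
  endloop
 endfacet
 facet normal 0.197 -0.137 0.971
  outer loop
   vertex 2.0 4.0 5.5
   vertex 4.5 0.5 4.5
   vertex 5.5 5.5 5.0
  endloop
 endfacet
 facet normal -0.445 0.838 0.314
  outer loop
   vertex 2.0 4.0 5.5
   vertex 4.0 6.0 3.0
   vertex 0.0 3.5 4.0
  endloop
 endfacet
 facet normal -0.301 0.847 0.437
  outer loop
   vertex 2.0 4.0 5.5
   vertex 5.5 5.5 5.0
   vertex 4.0 6.0 3.0
  endloop
 endfacet
 facet normal -0.568 -0.815 -0.114
  outer loop
   vertex 0.5 3.5 1.5
   vertex 5.0 0.5 0.5
   vertex 0.0 3.5 4.0
  endloop
 endfacet
 facet normal -0.821 0.547 -0.164
  outer loop
   vertex 0.5 3.5 1.5
   vertex 0.0 3.5 4.0
   vertex 1.5 5.0 1.5
  endloop
 endfacet
 facet normal 0.342 0.440 -0.831
  outer loop
   vertex 3.0 3.0 1.0
   vertex 4.0 6.0 3.0
   vertex 5.0 0.5 0.5
  endloop
 endfacet
 facet normal 0.321 0.449 -0.834
  outer loop
   vertex 3.0 3.0 1.0
   vertex 1.5 5.0 1.5
   vertex 4.0 6.0 3.0
  endloop
 endfacet
 facet normal -0.187 0.047 -0.981
  outer loop
   vertex 3.0 3.0 1.0
   vertex 5.0 0.5 0.5
   vertex 0.5 3.5 1.5
  endloop
 endfacet
 facet normal -0.173 0.115 -0.978
  outer loop
   vertex 3.0 3.0 1.0
   vertex 0.5 3.5 1.5
   vertex 1.5 5.0 1.5
  endloop
 endfacet
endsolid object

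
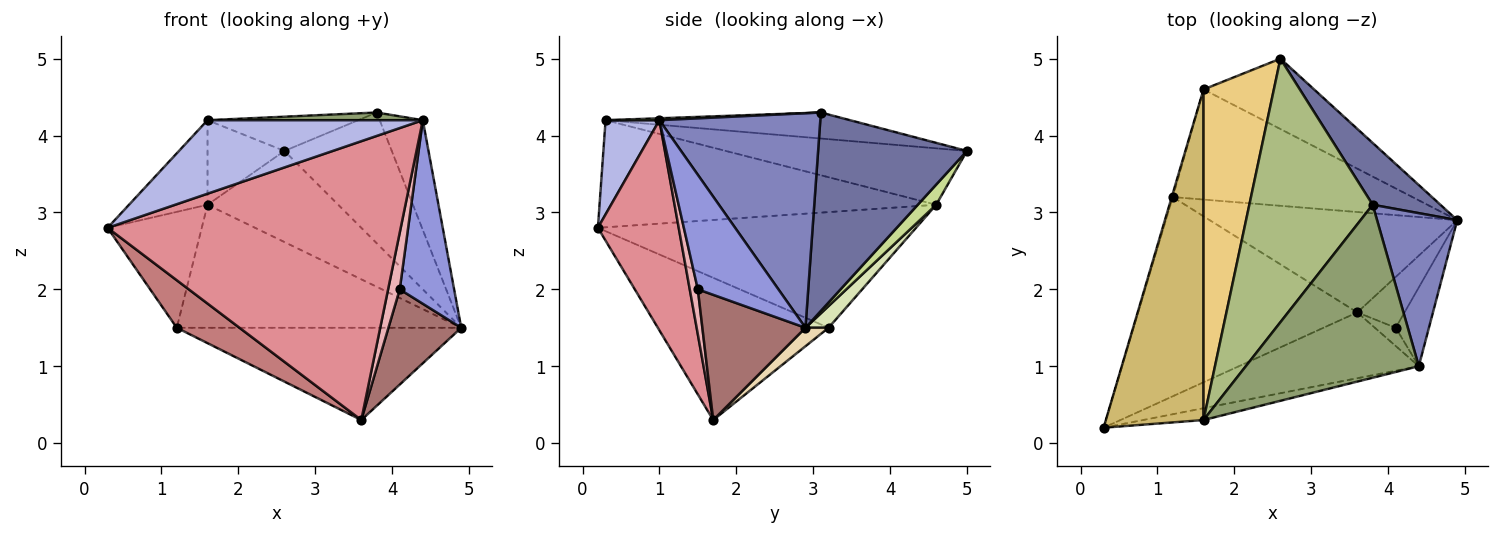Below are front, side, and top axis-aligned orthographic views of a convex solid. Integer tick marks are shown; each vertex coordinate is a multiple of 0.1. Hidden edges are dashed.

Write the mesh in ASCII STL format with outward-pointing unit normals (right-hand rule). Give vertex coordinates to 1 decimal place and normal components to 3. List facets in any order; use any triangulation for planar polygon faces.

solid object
 facet normal 0.782 0.564 0.267
  outer loop
   vertex 3.8 3.1 4.3
   vertex 4.9 2.9 1.5
   vertex 2.6 5.0 3.8
  endloop
 endfacet
 facet normal 0.909 0.243 0.340
  outer loop
   vertex 4.4 1.0 4.2
   vertex 4.9 2.9 1.5
   vertex 3.8 3.1 4.3
  endloop
 endfacet
 facet normal 0.806 -0.544 -0.234
  outer loop
   vertex 4.1 1.5 2.0
   vertex 4.9 2.9 1.5
   vertex 4.4 1.0 4.2
  endloop
 endfacet
 facet normal 0.240 -0.959 -0.154
  outer loop
   vertex 1.6 0.3 4.2
   vertex 0.3 0.2 2.8
   vertex 4.4 1.0 4.2
  endloop
 endfacet
 facet normal 0.011 -0.044 0.999
  outer loop
   vertex 1.6 0.3 4.2
   vertex 4.4 1.0 4.2
   vertex 3.8 3.1 4.3
  endloop
 endfacet
 facet normal -0.205 0.126 0.971
  outer loop
   vertex 1.6 0.3 4.2
   vertex 3.8 3.1 4.3
   vertex 2.6 5.0 3.8
  endloop
 endfacet
 facet normal 0.111 0.787 -0.608
  outer loop
   vertex 1.6 4.6 3.1
   vertex 2.6 5.0 3.8
   vertex 4.9 2.9 1.5
  endloop
 endfacet
 facet normal 0.060 0.744 -0.666
  outer loop
   vertex 1.6 4.6 3.1
   vertex 4.9 2.9 1.5
   vertex 1.2 3.2 1.5
  endloop
 endfacet
 facet normal -0.959 0.284 -0.009
  outer loop
   vertex 1.6 4.6 3.1
   vertex 1.2 3.2 1.5
   vertex 0.3 0.2 2.8
  endloop
 endfacet
 facet normal -0.728 0.170 0.664
  outer loop
   vertex 1.6 4.6 3.1
   vertex 0.3 0.2 2.8
   vertex 1.6 0.3 4.2
  endloop
 endfacet
 facet normal -0.614 0.196 0.765
  outer loop
   vertex 1.6 4.6 3.1
   vertex 1.6 0.3 4.2
   vertex 2.6 5.0 3.8
  endloop
 endfacet
 facet normal 0.055 0.676 -0.735
  outer loop
   vertex 3.6 1.7 0.3
   vertex 1.2 3.2 1.5
   vertex 4.9 2.9 1.5
  endloop
 endfacet
 facet normal 0.781 -0.551 -0.294
  outer loop
   vertex 3.6 1.7 0.3
   vertex 4.9 2.9 1.5
   vertex 4.1 1.5 2.0
  endloop
 endfacet
 facet normal -0.534 -0.196 -0.822
  outer loop
   vertex 3.6 1.7 0.3
   vertex 0.3 0.2 2.8
   vertex 1.2 3.2 1.5
  endloop
 endfacet
 facet normal 0.259 -0.940 -0.222
  outer loop
   vertex 3.6 1.7 0.3
   vertex 4.4 1.0 4.2
   vertex 0.3 0.2 2.8
  endloop
 endfacet
 facet normal 0.552 -0.794 -0.256
  outer loop
   vertex 3.6 1.7 0.3
   vertex 4.1 1.5 2.0
   vertex 4.4 1.0 4.2
  endloop
 endfacet
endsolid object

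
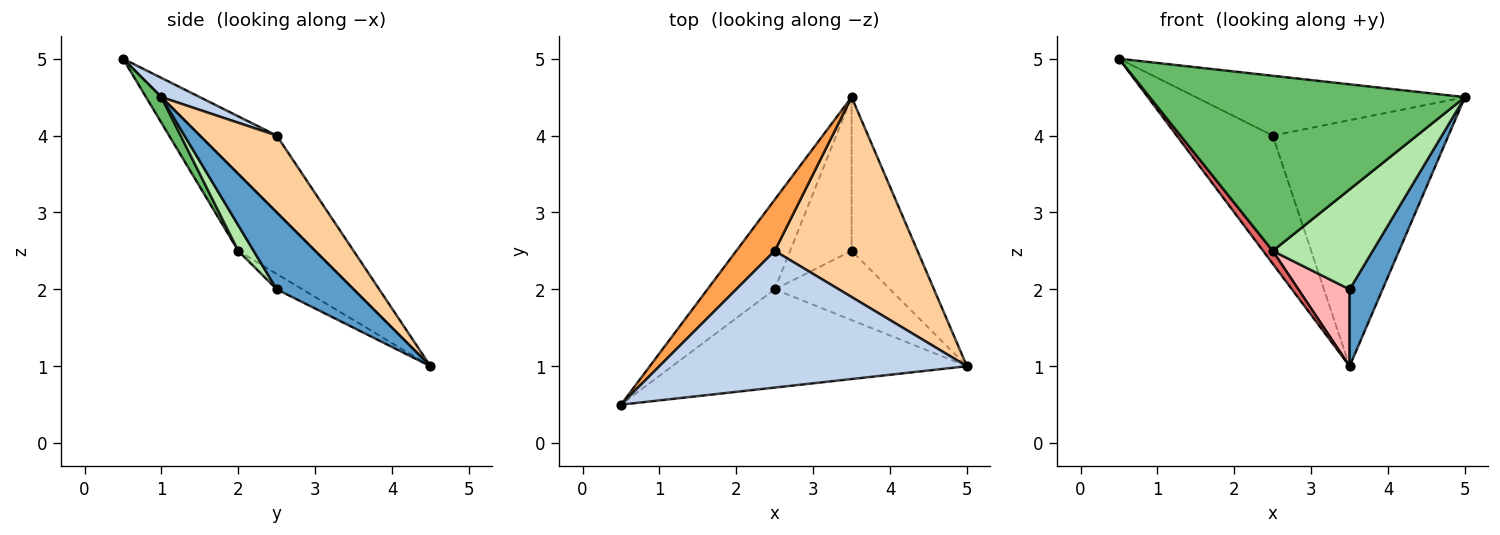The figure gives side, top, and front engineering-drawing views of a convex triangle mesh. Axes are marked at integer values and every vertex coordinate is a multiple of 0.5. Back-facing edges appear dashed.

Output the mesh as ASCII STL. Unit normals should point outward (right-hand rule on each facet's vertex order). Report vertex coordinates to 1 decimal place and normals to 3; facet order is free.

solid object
 facet normal 0.722 -0.309 -0.619
  outer loop
   vertex 3.5 2.5 2.0
   vertex 3.5 4.5 1.0
   vertex 5.0 1.0 4.5
  endloop
 endfacet
 facet normal 0.057 0.400 0.915
  outer loop
   vertex 2.5 2.5 4.0
   vertex 0.5 0.5 5.0
   vertex 5.0 1.0 4.5
  endloop
 endfacet
 facet normal -0.596 0.745 0.298
  outer loop
   vertex 2.5 2.5 4.0
   vertex 3.5 4.5 1.0
   vertex 0.5 0.5 5.0
  endloop
 endfacet
 facet normal 0.322 0.735 0.597
  outer loop
   vertex 2.5 2.5 4.0
   vertex 5.0 1.0 4.5
   vertex 3.5 4.5 1.0
  endloop
 endfacet
 facet normal 0.043 -0.871 -0.489
  outer loop
   vertex 2.5 2.0 2.5
   vertex 5.0 1.0 4.5
   vertex 0.5 0.5 5.0
  endloop
 endfacet
 facet normal 0.125 -0.816 -0.565
  outer loop
   vertex 2.5 2.0 2.5
   vertex 3.5 2.5 2.0
   vertex 5.0 1.0 4.5
  endloop
 endfacet
 facet normal -0.749 -0.094 -0.656
  outer loop
   vertex 2.5 2.0 2.5
   vertex 0.5 0.5 5.0
   vertex 3.5 4.5 1.0
  endloop
 endfacet
 facet normal -0.218 -0.436 -0.873
  outer loop
   vertex 2.5 2.0 2.5
   vertex 3.5 4.5 1.0
   vertex 3.5 2.5 2.0
  endloop
 endfacet
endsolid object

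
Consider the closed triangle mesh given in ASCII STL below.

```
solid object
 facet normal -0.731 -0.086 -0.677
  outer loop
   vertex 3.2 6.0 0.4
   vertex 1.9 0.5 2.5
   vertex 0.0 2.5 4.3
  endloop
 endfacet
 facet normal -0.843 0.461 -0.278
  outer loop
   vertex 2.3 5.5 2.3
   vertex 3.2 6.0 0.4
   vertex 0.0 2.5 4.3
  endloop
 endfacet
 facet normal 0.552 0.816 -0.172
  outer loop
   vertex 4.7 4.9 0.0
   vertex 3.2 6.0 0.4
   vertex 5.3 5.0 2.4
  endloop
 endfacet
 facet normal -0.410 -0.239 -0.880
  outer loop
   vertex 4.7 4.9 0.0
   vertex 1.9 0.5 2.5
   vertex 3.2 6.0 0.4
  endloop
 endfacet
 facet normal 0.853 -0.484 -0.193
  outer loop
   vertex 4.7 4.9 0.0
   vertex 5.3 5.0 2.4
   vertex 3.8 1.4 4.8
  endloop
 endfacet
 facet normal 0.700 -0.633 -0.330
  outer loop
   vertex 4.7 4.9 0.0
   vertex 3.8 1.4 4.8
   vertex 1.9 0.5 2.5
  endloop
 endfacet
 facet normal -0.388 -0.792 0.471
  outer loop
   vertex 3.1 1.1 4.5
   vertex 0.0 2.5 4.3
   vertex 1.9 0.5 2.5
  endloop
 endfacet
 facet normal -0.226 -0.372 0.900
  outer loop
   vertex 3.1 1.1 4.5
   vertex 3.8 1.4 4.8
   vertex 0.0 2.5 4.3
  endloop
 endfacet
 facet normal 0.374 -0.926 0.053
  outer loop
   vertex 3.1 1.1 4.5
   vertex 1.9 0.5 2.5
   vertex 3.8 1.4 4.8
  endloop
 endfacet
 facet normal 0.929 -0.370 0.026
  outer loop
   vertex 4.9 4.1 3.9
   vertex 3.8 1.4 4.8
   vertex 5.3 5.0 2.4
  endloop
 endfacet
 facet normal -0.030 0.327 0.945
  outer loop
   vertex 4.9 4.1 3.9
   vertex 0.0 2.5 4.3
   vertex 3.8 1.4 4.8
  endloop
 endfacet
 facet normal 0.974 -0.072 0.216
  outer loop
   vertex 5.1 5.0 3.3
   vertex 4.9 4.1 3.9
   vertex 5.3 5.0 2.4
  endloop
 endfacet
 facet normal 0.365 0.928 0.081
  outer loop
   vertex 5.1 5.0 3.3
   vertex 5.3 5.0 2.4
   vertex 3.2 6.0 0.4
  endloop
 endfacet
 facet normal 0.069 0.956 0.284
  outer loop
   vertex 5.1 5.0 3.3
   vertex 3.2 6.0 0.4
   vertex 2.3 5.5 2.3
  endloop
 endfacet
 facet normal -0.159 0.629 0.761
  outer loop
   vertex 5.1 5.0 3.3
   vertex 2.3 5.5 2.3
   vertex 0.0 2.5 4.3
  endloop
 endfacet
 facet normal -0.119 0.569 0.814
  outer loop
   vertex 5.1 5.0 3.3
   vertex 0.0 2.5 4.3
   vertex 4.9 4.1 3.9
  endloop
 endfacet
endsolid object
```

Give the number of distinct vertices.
10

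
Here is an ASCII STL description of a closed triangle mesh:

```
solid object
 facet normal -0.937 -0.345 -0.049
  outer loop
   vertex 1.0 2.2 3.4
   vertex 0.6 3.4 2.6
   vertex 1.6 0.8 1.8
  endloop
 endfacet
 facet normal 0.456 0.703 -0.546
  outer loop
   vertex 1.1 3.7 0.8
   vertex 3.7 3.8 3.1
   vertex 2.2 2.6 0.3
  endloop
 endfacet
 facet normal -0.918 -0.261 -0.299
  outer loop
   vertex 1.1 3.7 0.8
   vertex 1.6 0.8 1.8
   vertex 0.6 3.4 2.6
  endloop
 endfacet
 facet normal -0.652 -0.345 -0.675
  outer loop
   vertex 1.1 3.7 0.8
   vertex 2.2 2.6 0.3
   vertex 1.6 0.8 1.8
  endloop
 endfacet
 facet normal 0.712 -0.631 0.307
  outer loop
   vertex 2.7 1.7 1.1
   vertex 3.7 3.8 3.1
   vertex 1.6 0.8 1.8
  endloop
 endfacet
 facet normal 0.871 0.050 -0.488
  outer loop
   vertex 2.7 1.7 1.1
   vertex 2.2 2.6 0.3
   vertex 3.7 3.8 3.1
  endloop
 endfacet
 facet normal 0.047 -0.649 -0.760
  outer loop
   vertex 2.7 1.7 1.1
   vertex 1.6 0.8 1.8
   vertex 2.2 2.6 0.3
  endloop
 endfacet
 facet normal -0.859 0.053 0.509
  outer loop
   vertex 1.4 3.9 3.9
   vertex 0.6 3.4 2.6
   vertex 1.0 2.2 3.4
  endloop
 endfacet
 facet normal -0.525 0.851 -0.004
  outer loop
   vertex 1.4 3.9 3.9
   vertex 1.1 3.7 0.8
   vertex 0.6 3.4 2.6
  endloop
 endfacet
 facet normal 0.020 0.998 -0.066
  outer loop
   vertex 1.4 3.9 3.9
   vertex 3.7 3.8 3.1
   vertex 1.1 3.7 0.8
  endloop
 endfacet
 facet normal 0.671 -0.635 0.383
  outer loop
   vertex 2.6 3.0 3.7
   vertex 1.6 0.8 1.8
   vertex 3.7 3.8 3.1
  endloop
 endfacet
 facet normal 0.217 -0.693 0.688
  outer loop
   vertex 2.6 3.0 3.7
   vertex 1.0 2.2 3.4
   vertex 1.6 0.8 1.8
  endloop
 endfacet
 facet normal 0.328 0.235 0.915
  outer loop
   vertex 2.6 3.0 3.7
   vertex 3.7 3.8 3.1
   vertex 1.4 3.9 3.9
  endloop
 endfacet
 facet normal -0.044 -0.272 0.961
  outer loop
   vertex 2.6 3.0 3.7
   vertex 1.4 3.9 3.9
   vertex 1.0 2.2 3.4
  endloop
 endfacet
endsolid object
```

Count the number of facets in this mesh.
14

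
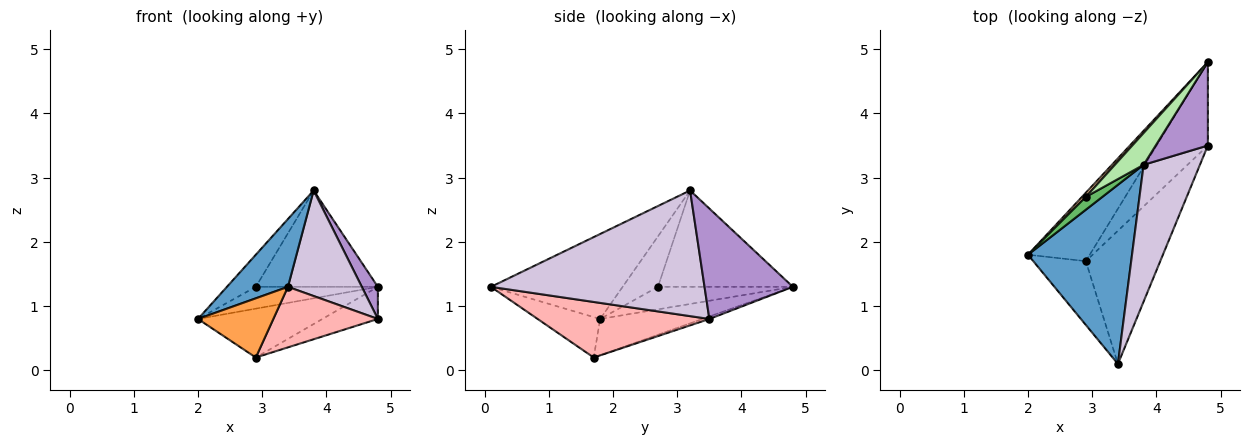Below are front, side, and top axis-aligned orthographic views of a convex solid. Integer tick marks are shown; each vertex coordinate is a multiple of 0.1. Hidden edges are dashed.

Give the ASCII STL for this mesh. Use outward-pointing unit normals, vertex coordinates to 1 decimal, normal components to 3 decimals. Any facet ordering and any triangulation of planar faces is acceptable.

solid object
 facet normal -0.607 -0.281 0.743
  outer loop
   vertex 3.8 3.2 2.8
   vertex 2.0 1.8 0.8
   vertex 3.4 0.1 1.3
  endloop
 endfacet
 facet normal -0.431 0.525 -0.734
  outer loop
   vertex 2.9 1.7 0.2
   vertex 2.0 1.8 0.8
   vertex 4.8 4.8 1.3
  endloop
 endfacet
 facet normal -0.491 -0.592 -0.638
  outer loop
   vertex 2.9 1.7 0.2
   vertex 3.4 0.1 1.3
   vertex 2.0 1.8 0.8
  endloop
 endfacet
 facet normal -0.736 0.666 0.126
  outer loop
   vertex 2.9 2.7 1.3
   vertex 4.8 4.8 1.3
   vertex 2.0 1.8 0.8
  endloop
 endfacet
 facet normal -0.750 0.614 0.246
  outer loop
   vertex 2.9 2.7 1.3
   vertex 2.0 1.8 0.8
   vertex 3.8 3.2 2.8
  endloop
 endfacet
 facet normal -0.724 0.655 0.216
  outer loop
   vertex 2.9 2.7 1.3
   vertex 3.8 3.2 2.8
   vertex 4.8 4.8 1.3
  endloop
 endfacet
 facet normal -0.045 0.359 -0.932
  outer loop
   vertex 4.8 3.5 0.8
   vertex 2.9 1.7 0.2
   vertex 4.8 4.8 1.3
  endloop
 endfacet
 facet normal 0.562 -0.342 -0.753
  outer loop
   vertex 4.8 3.5 0.8
   vertex 3.4 0.1 1.3
   vertex 2.9 1.7 0.2
  endloop
 endfacet
 facet normal 0.892 -0.162 0.422
  outer loop
   vertex 4.8 3.5 0.8
   vertex 4.8 4.8 1.3
   vertex 3.8 3.2 2.8
  endloop
 endfacet
 facet normal 0.870 -0.301 0.390
  outer loop
   vertex 4.8 3.5 0.8
   vertex 3.8 3.2 2.8
   vertex 3.4 0.1 1.3
  endloop
 endfacet
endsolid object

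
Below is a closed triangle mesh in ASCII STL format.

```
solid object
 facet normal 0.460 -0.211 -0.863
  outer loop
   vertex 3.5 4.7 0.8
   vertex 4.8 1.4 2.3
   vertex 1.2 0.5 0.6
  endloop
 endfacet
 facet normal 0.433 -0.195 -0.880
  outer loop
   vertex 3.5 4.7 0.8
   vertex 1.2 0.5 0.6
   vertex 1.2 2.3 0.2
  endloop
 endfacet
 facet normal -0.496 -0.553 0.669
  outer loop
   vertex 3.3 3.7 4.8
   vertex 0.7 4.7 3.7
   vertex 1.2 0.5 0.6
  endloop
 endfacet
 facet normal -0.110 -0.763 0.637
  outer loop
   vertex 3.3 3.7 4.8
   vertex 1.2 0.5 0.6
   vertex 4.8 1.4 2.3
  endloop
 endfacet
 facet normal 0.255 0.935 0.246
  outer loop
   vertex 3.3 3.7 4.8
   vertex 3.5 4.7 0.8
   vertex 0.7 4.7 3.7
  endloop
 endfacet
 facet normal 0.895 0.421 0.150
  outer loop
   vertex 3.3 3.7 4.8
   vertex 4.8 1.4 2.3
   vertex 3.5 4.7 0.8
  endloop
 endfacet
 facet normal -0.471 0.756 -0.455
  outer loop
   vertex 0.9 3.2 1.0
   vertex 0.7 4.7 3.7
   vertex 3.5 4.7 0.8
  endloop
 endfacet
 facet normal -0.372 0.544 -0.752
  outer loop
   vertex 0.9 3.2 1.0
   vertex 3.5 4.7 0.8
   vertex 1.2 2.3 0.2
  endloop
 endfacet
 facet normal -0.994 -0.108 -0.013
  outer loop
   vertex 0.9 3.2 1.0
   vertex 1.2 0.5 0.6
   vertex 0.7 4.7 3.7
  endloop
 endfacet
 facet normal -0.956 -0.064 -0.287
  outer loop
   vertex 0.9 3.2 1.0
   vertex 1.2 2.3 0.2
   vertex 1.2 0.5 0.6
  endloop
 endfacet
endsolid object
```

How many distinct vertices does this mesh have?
7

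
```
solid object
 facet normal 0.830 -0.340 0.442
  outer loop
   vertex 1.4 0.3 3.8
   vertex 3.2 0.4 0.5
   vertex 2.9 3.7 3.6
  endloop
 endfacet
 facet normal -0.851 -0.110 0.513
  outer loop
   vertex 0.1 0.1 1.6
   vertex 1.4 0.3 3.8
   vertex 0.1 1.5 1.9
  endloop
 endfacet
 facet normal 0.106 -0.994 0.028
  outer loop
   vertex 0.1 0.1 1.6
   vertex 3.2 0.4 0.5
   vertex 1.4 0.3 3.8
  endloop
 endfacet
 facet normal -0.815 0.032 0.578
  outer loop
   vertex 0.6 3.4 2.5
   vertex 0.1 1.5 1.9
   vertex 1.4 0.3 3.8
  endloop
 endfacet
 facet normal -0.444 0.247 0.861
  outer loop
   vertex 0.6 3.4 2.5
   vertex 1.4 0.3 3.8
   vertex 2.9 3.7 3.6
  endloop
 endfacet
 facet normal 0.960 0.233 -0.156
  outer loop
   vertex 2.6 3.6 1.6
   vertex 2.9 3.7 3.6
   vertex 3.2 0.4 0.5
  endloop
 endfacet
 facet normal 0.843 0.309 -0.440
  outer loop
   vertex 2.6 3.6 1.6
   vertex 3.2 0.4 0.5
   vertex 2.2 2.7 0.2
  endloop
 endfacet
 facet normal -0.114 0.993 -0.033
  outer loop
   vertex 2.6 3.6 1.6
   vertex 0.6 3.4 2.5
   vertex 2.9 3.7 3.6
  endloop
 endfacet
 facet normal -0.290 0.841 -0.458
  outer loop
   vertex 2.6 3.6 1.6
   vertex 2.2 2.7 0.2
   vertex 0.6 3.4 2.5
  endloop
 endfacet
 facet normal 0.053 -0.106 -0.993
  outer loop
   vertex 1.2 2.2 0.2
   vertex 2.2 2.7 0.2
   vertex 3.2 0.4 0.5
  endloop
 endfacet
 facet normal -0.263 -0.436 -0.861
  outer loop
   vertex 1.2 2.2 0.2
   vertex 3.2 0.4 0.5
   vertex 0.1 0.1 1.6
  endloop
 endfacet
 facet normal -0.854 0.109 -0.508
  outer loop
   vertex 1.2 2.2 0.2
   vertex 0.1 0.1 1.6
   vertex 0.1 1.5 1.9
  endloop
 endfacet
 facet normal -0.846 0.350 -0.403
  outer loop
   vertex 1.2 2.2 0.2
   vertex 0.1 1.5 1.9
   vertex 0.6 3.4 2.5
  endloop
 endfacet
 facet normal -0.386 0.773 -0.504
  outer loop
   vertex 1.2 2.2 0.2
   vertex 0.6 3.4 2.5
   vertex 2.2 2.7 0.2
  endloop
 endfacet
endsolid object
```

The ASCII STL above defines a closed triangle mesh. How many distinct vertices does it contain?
9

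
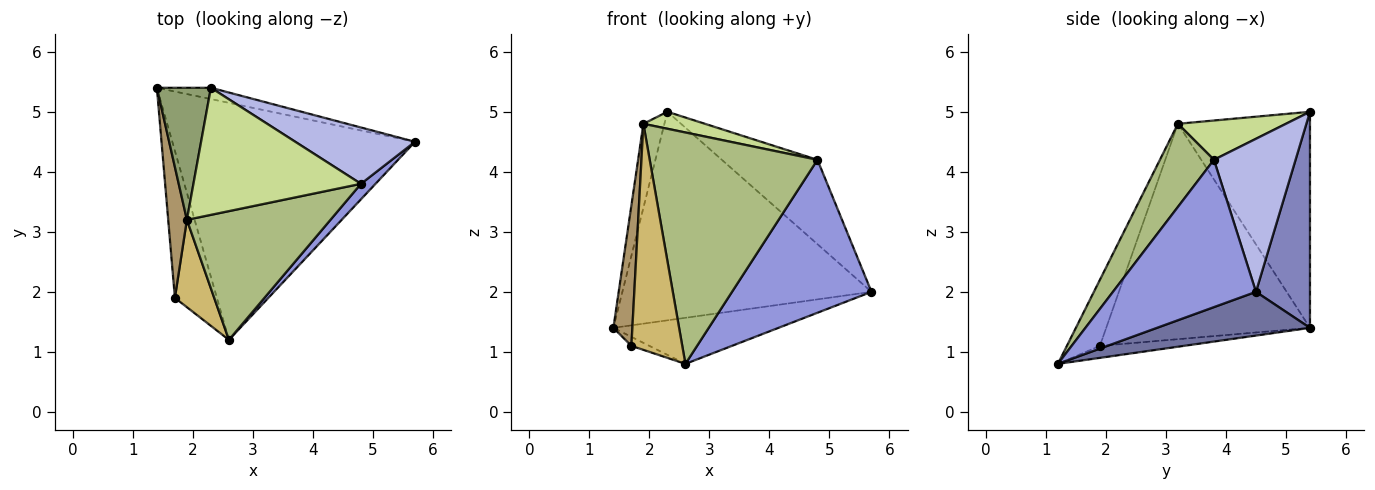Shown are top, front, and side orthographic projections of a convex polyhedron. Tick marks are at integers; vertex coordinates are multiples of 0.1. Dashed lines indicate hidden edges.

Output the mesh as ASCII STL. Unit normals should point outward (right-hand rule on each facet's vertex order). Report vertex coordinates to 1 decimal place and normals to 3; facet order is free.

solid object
 facet normal 0.174 0.188 -0.967
  outer loop
   vertex 2.6 1.2 0.8
   vertex 1.4 5.4 1.4
   vertex 5.7 4.5 2.0
  endloop
 endfacet
 facet normal 0.212 0.976 -0.053
  outer loop
   vertex 2.3 5.4 5.0
   vertex 5.7 4.5 2.0
   vertex 1.4 5.4 1.4
  endloop
 endfacet
 facet normal 0.714 -0.696 0.071
  outer loop
   vertex 4.8 3.8 4.2
   vertex 2.6 1.2 0.8
   vertex 5.7 4.5 2.0
  endloop
 endfacet
 facet normal 0.579 0.678 0.453
  outer loop
   vertex 4.8 3.8 4.2
   vertex 5.7 4.5 2.0
   vertex 2.3 5.4 5.0
  endloop
 endfacet
 facet normal -0.959 0.153 0.240
  outer loop
   vertex 1.9 3.2 4.8
   vertex 2.3 5.4 5.0
   vertex 1.4 5.4 1.4
  endloop
 endfacet
 facet normal 0.271 -0.841 0.468
  outer loop
   vertex 1.9 3.2 4.8
   vertex 2.6 1.2 0.8
   vertex 4.8 3.8 4.2
  endloop
 endfacet
 facet normal 0.226 -0.129 0.965
  outer loop
   vertex 1.9 3.2 4.8
   vertex 4.8 3.8 4.2
   vertex 2.3 5.4 5.0
  endloop
 endfacet
 facet normal -0.274 0.059 -0.960
  outer loop
   vertex 1.7 1.9 1.1
   vertex 1.4 5.4 1.4
   vertex 2.6 1.2 0.8
  endloop
 endfacet
 facet normal -0.992 -0.092 0.086
  outer loop
   vertex 1.7 1.9 1.1
   vertex 1.9 3.2 4.8
   vertex 1.4 5.4 1.4
  endloop
 endfacet
 facet normal -0.518 -0.798 0.308
  outer loop
   vertex 1.7 1.9 1.1
   vertex 2.6 1.2 0.8
   vertex 1.9 3.2 4.8
  endloop
 endfacet
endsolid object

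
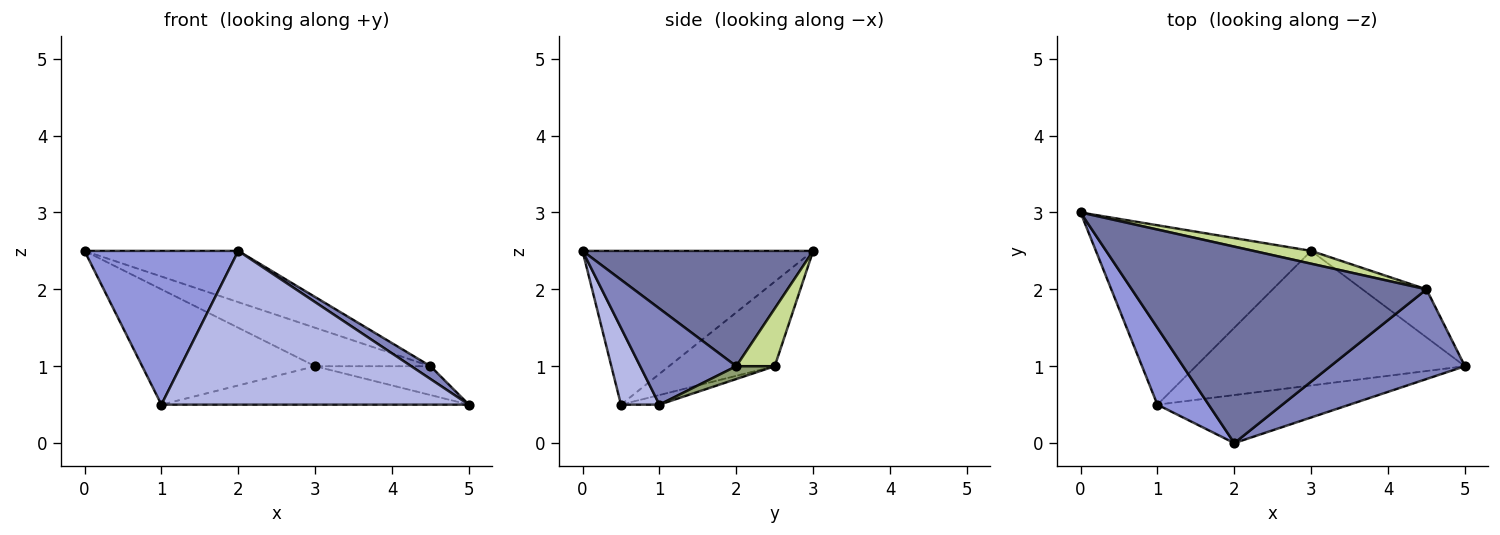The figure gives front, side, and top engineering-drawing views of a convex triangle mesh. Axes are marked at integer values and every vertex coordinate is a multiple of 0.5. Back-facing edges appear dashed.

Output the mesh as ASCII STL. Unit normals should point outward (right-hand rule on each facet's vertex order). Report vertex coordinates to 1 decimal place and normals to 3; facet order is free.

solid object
 facet normal 0.354 0.236 0.905
  outer loop
   vertex 4.5 2.0 1.0
   vertex 0.0 3.0 2.5
   vertex 2.0 0.0 2.5
  endloop
 endfacet
 facet normal 0.577 -0.115 0.808
  outer loop
   vertex 4.5 2.0 1.0
   vertex 2.0 0.0 2.5
   vertex 5.0 1.0 0.5
  endloop
 endfacet
 facet normal -0.802 -0.535 0.267
  outer loop
   vertex 1.0 0.5 0.5
   vertex 2.0 0.0 2.5
   vertex 0.0 3.0 2.5
  endloop
 endfacet
 facet normal 0.118 -0.948 -0.296
  outer loop
   vertex 1.0 0.5 0.5
   vertex 5.0 1.0 0.5
   vertex 2.0 0.0 2.5
  endloop
 endfacet
 facet normal 0.169 0.507 -0.845
  outer loop
   vertex 3.0 2.5 1.0
   vertex 4.5 2.0 1.0
   vertex 5.0 1.0 0.5
  endloop
 endfacet
 facet normal -0.034 0.275 -0.961
  outer loop
   vertex 3.0 2.5 1.0
   vertex 5.0 1.0 0.5
   vertex 1.0 0.5 0.5
  endloop
 endfacet
 facet normal 0.302 0.905 0.302
  outer loop
   vertex 3.0 2.5 1.0
   vertex 0.0 3.0 2.5
   vertex 4.5 2.0 1.0
  endloop
 endfacet
 facet normal -0.314 0.513 -0.799
  outer loop
   vertex 3.0 2.5 1.0
   vertex 1.0 0.5 0.5
   vertex 0.0 3.0 2.5
  endloop
 endfacet
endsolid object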